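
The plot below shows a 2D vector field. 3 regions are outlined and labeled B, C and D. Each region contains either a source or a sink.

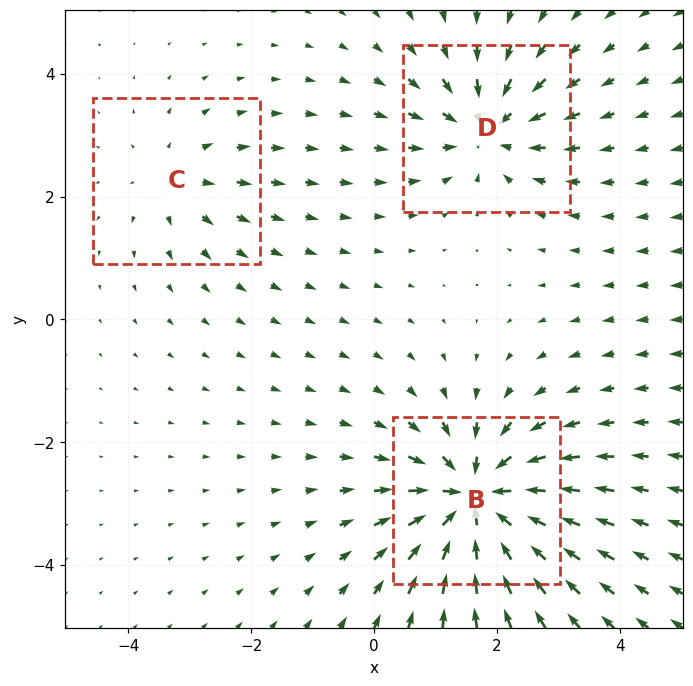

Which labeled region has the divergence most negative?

B

Divergence at each region's feature centre — B: about -5, C: about +2, D: about -4. Region B is most negative.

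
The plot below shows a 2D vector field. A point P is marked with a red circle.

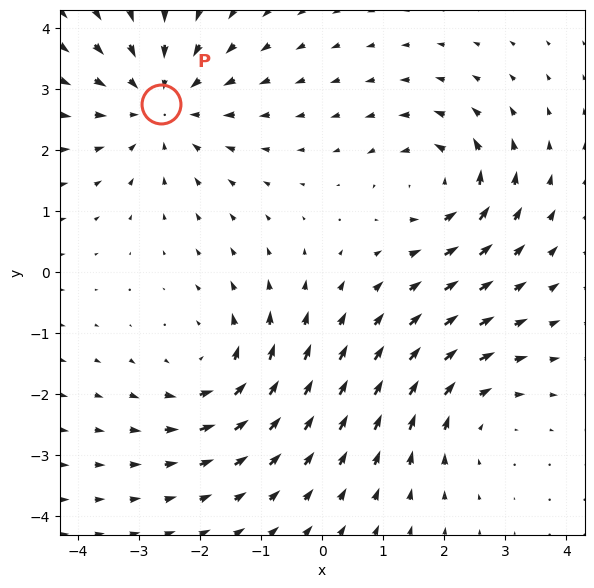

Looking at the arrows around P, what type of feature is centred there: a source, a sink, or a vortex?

At P (-2.6, 2.8) the arrows converge inward. Divergence about -3, curl ≈0 — negative divergence with near-zero curl is a sink.

sink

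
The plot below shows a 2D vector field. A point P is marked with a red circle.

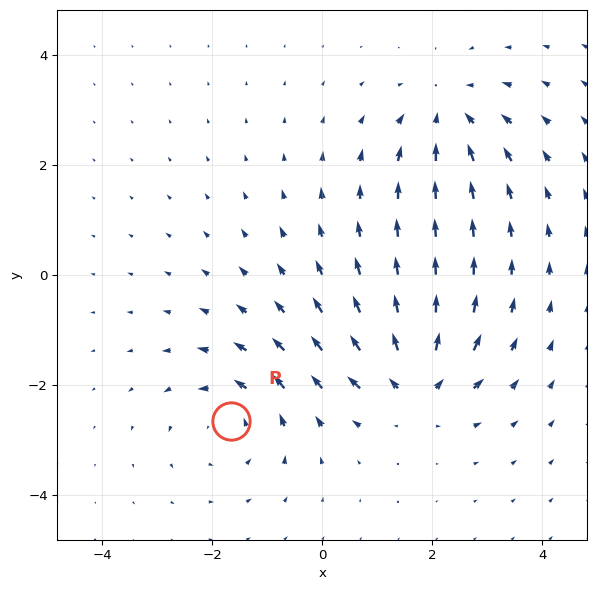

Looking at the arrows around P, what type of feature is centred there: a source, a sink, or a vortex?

vortex

At P (-1.7, -2.7) the arrows circulate counterclockwise. Divergence ≈0, curl about +5 — near-zero divergence with nonzero curl is a vortex.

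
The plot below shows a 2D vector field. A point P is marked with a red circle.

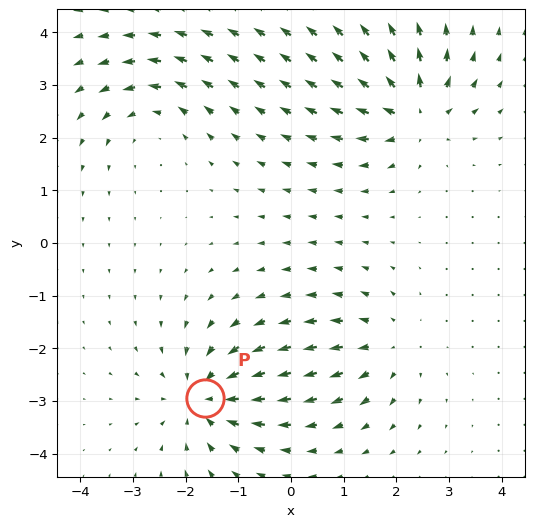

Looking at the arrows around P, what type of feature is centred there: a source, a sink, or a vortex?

sink

At P (-1.6, -2.9) the arrows converge inward. Divergence about -5, curl ≈0 — negative divergence with near-zero curl is a sink.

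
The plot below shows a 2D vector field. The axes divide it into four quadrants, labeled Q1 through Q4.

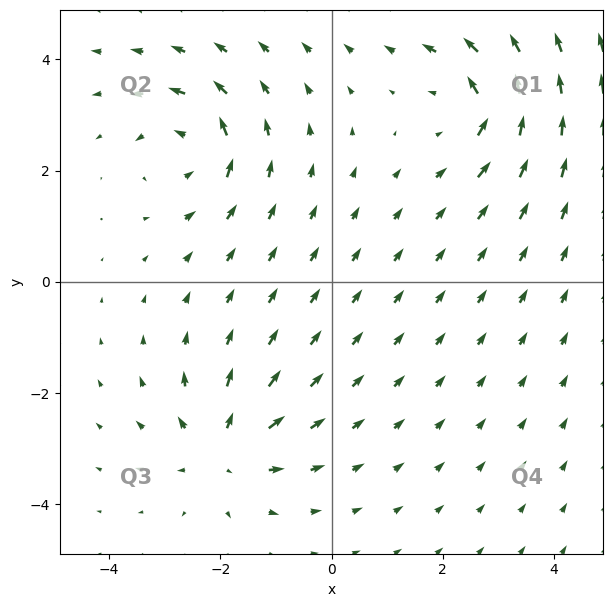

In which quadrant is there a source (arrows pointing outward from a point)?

Q3

The source sits at approximately (-2.0, -3.0), which lies in quadrant Q3. The divergence there is about +4, positive as expected for a source.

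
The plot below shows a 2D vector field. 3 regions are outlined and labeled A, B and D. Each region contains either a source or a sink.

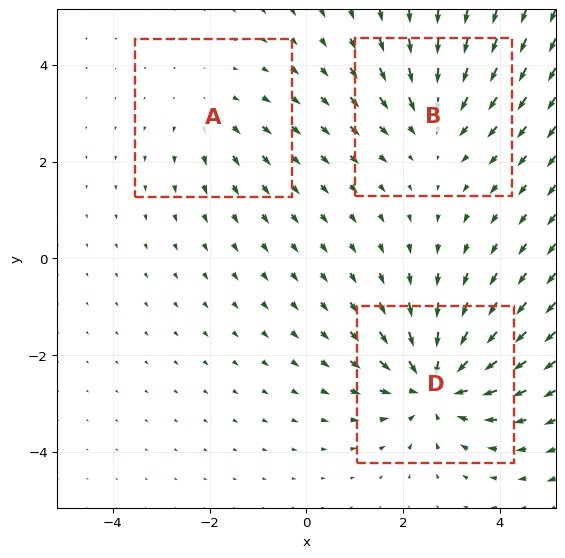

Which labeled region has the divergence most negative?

D

Divergence at each region's feature centre — A: about +2, B: about -3, D: about -5. Region D is most negative.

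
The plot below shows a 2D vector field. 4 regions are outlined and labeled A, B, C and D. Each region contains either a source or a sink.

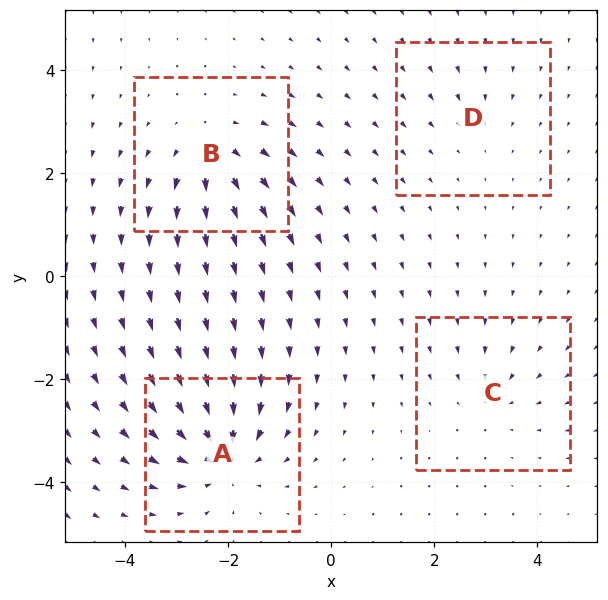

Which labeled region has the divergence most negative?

Divergence at each region's feature centre — A: about -8, B: about +5, C: about -3, D: about -2. Region A is most negative.

A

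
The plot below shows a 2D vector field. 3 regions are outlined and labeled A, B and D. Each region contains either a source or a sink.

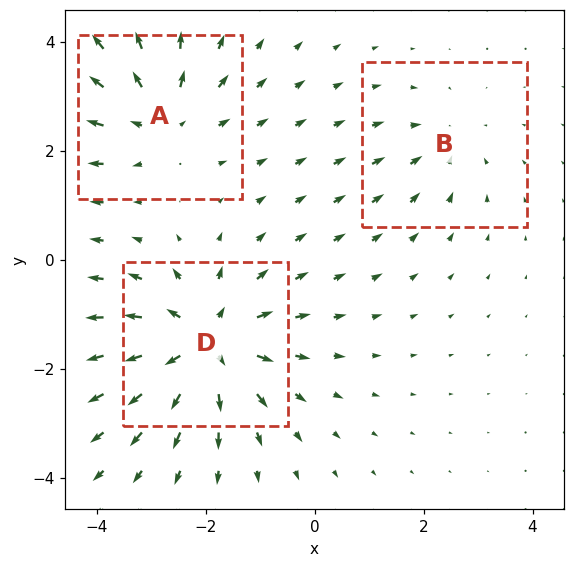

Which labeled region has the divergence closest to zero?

B

Divergence at each region's feature centre — A: about +3, B: about -2, D: about +5. Region B is closest to zero.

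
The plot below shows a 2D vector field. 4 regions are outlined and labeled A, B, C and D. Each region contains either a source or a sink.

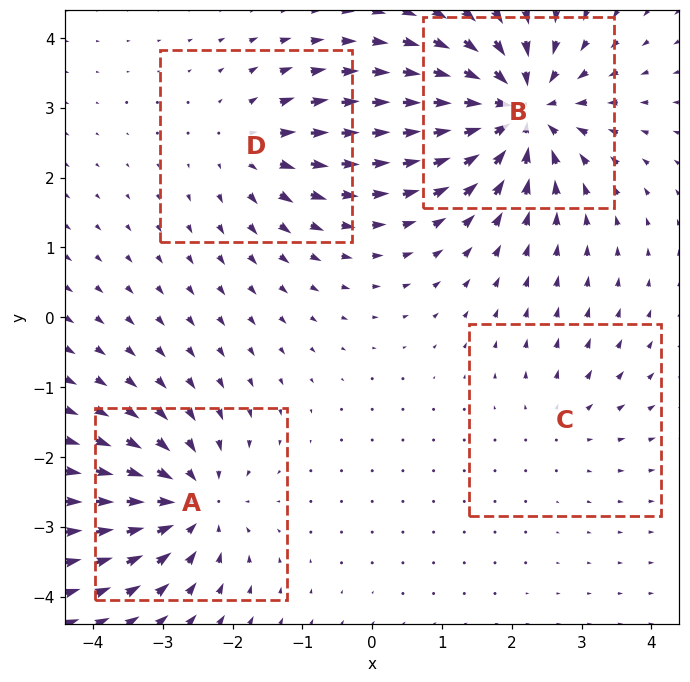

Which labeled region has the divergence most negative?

B

Divergence at each region's feature centre — A: about -5, B: about -8, C: about +2, D: about +4. Region B is most negative.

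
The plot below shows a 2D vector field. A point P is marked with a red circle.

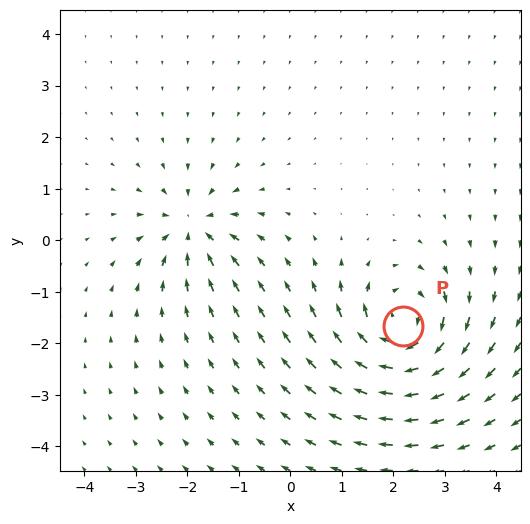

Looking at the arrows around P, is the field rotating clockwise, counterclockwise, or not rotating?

clockwise

Near P at (2.2, -1.7) the arrows circulate clockwise. The curl (z-component) there is about -6; negative curl means clockwise rotation.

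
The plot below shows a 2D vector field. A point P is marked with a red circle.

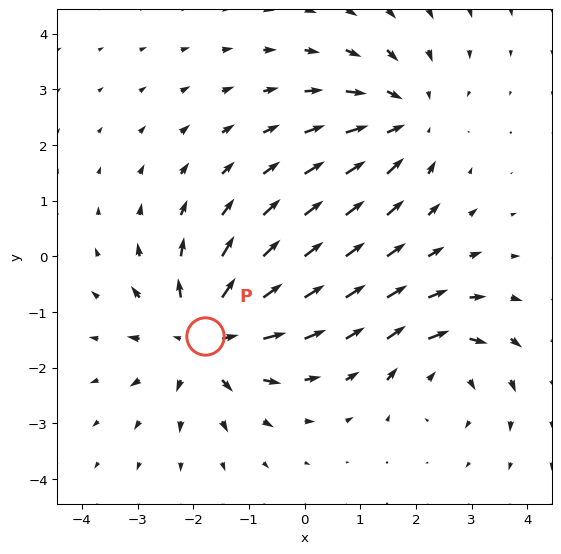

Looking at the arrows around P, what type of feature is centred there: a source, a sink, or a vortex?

source

At P (-1.8, -1.4) the arrows spread outward. Divergence about +5, curl ≈0 — positive divergence with near-zero curl is a source.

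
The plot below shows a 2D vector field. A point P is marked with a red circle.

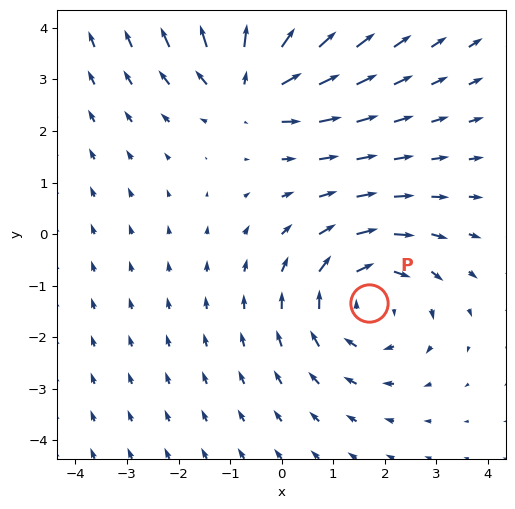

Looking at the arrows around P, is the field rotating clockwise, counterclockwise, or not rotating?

clockwise

Near P at (1.7, -1.3) the arrows circulate clockwise. The curl (z-component) there is about -3; negative curl means clockwise rotation.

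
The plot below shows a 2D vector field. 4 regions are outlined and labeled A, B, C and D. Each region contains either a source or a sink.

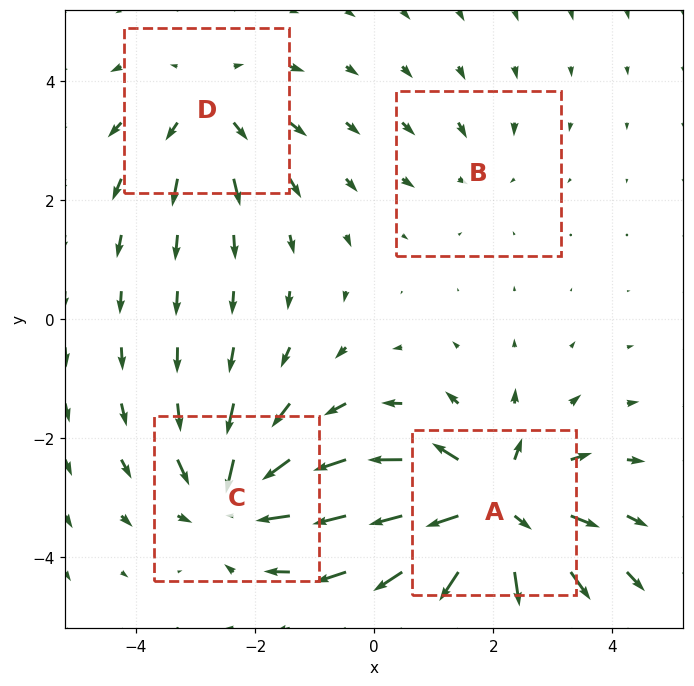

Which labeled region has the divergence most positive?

Divergence at each region's feature centre — A: about +8, B: about -2, C: about -5, D: about +4. Region A is most positive.

A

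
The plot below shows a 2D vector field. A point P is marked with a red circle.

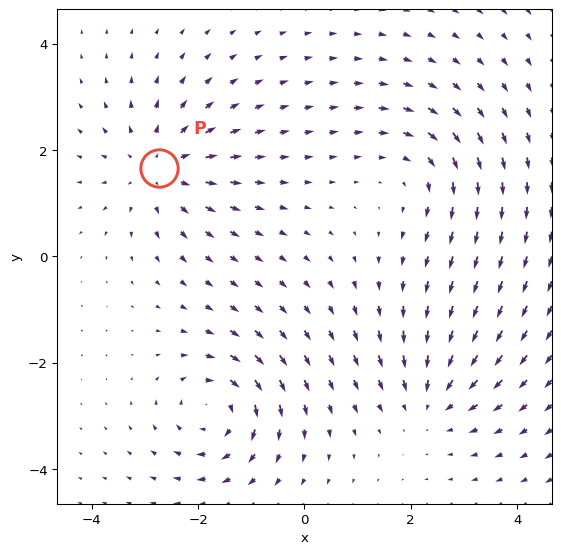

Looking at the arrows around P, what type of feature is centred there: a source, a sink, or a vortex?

At P (-2.7, 1.7) the arrows spread outward. Divergence about +5, curl ≈0 — positive divergence with near-zero curl is a source.

source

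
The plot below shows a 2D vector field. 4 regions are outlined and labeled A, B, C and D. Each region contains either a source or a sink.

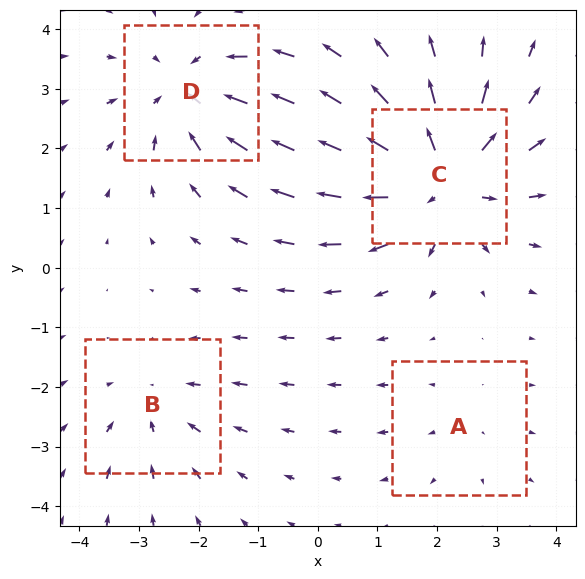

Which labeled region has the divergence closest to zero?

Divergence at each region's feature centre — A: about +2, B: about -3, C: about +6, D: about -5. Region A is closest to zero.

A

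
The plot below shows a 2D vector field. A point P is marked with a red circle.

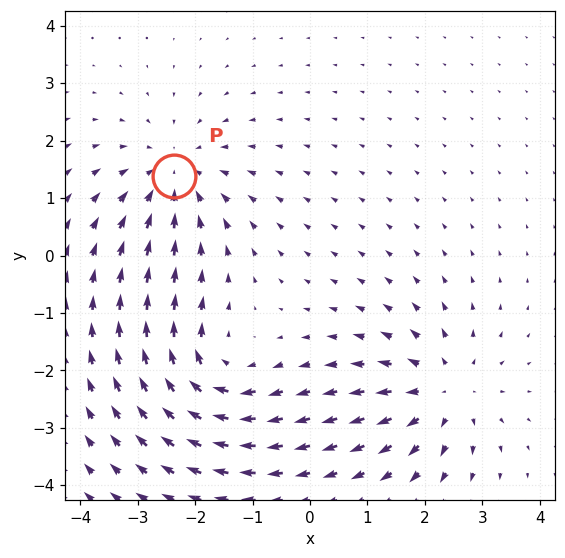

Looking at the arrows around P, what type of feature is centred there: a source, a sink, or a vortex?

sink

At P (-2.4, 1.4) the arrows converge inward. Divergence about -4, curl ≈0 — negative divergence with near-zero curl is a sink.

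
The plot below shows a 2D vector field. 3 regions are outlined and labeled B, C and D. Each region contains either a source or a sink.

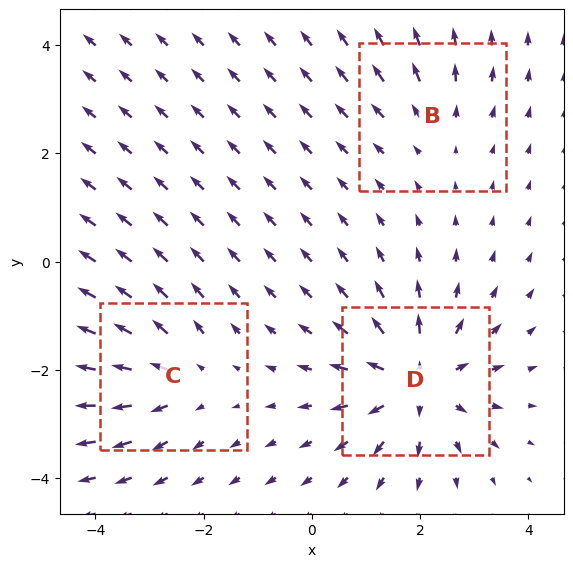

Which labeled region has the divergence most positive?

Divergence at each region's feature centre — B: about +2, C: about +3, D: about +5. Region D is most positive.

D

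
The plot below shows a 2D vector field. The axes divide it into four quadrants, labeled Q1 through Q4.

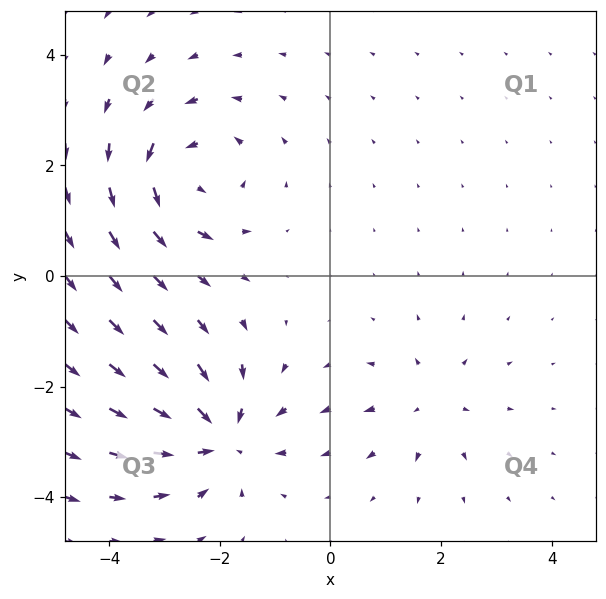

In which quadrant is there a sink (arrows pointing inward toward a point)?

The sink sits at approximately (-2.0, -2.9), which lies in quadrant Q3. The divergence there is about -6, negative as expected for a sink.

Q3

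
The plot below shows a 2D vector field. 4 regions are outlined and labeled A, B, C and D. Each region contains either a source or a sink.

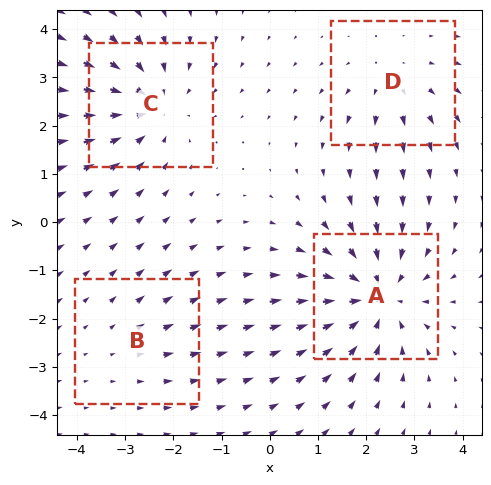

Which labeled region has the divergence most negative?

Divergence at each region's feature centre — A: about -6, B: about +2, C: about -5, D: about +3. Region A is most negative.

A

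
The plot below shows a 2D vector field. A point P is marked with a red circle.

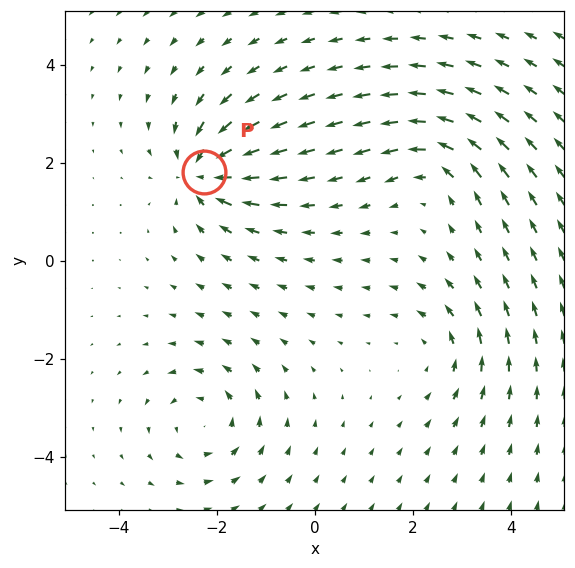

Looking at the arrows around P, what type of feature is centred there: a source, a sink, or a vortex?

At P (-2.3, 1.8) the arrows converge inward. Divergence about -7, curl ≈0 — negative divergence with near-zero curl is a sink.

sink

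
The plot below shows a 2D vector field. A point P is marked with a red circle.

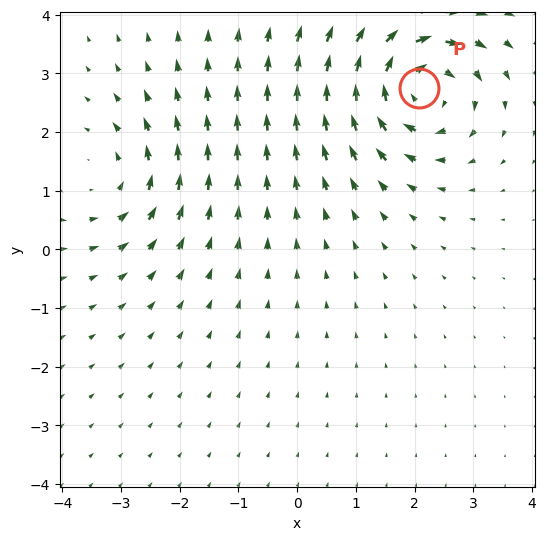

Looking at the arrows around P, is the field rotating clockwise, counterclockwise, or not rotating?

clockwise

Near P at (2.1, 2.8) the arrows circulate clockwise. The curl (z-component) there is about -5; negative curl means clockwise rotation.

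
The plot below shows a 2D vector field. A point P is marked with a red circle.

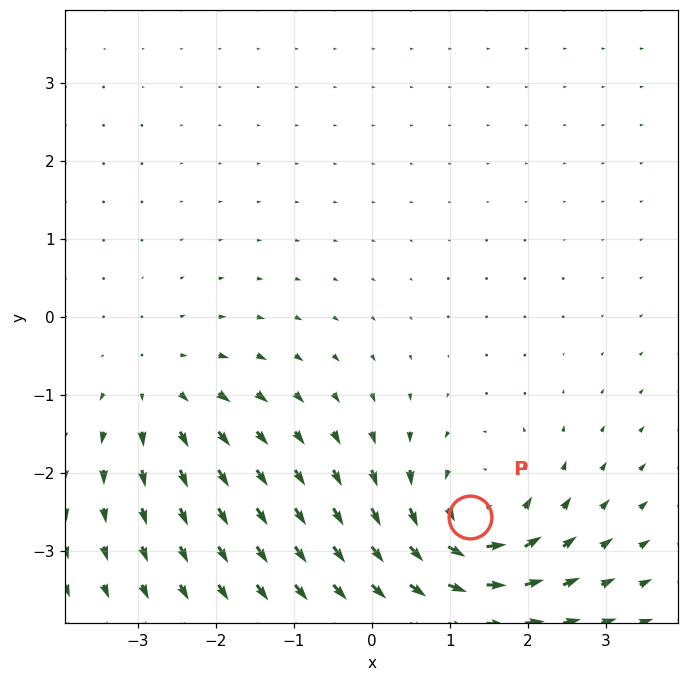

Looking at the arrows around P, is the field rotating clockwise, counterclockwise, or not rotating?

counterclockwise

Near P at (1.3, -2.6) the arrows circulate counterclockwise. The curl (z-component) there is about +5; positive curl means counterclockwise rotation.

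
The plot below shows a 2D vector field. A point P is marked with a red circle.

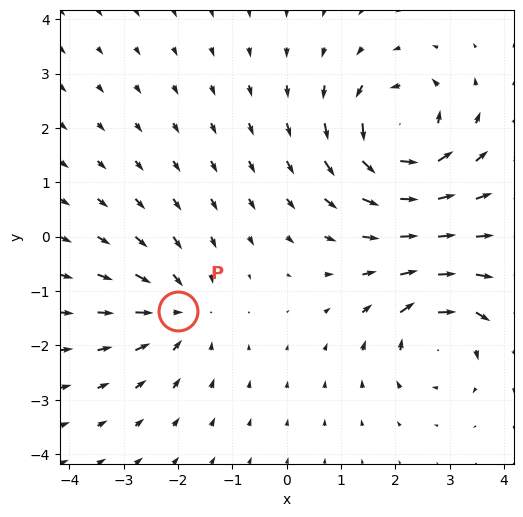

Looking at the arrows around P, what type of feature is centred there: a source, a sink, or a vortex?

sink

At P (-2.0, -1.4) the arrows converge inward. Divergence about -4, curl ≈0 — negative divergence with near-zero curl is a sink.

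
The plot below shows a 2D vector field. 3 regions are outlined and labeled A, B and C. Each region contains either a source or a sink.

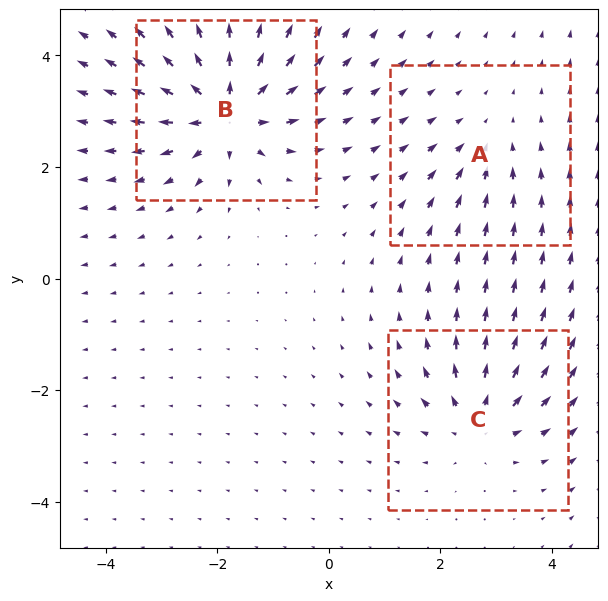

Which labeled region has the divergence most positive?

Divergence at each region's feature centre — A: about -2, B: about +6, C: about +4. Region B is most positive.

B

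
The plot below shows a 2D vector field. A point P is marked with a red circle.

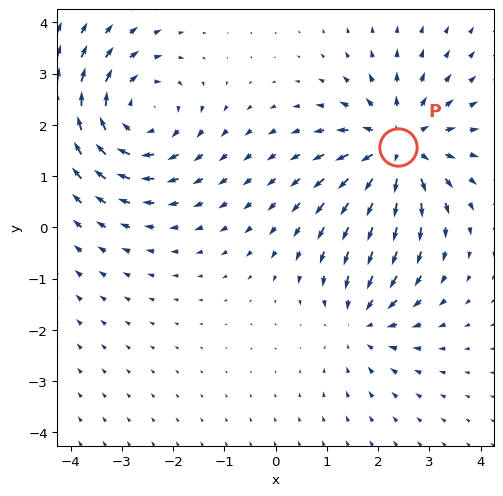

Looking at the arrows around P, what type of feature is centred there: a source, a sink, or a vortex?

At P (2.4, 1.6) the arrows spread outward. Divergence about +5, curl ≈0 — positive divergence with near-zero curl is a source.

source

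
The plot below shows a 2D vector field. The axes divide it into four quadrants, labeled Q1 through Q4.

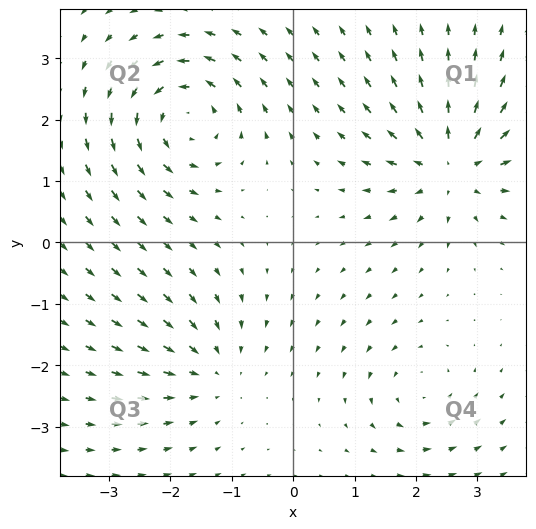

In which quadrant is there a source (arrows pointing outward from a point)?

Q1

The source sits at approximately (2.6, 1.3), which lies in quadrant Q1. The divergence there is about +6, positive as expected for a source.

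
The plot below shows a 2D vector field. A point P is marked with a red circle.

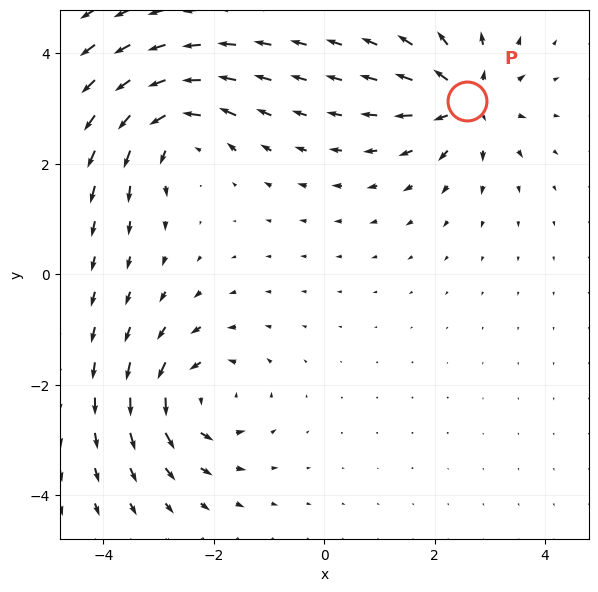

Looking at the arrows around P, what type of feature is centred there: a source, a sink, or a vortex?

source

At P (2.6, 3.1) the arrows spread outward. Divergence about +7, curl ≈0 — positive divergence with near-zero curl is a source.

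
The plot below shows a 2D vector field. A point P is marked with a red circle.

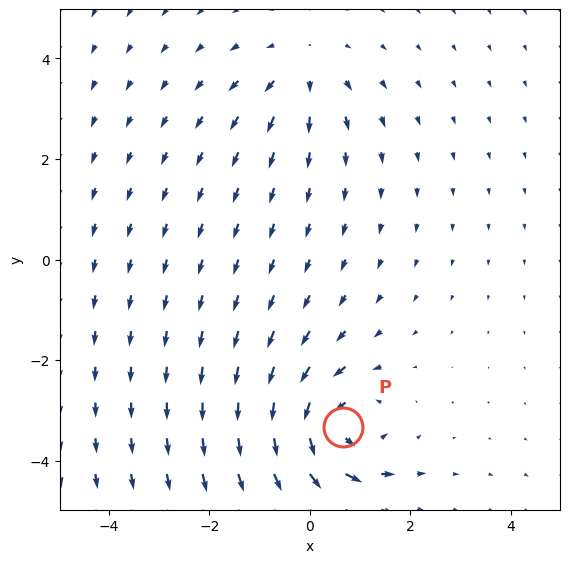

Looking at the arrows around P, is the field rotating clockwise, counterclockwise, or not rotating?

counterclockwise

Near P at (0.7, -3.3) the arrows circulate counterclockwise. The curl (z-component) there is about +6; positive curl means counterclockwise rotation.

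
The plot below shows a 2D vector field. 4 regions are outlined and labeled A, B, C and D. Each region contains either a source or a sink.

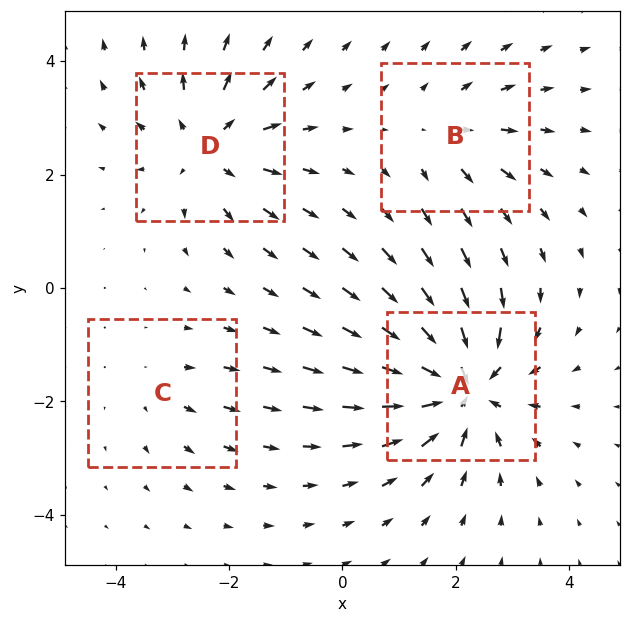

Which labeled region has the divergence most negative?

A

Divergence at each region's feature centre — A: about -7, B: about +3, C: about +2, D: about +5. Region A is most negative.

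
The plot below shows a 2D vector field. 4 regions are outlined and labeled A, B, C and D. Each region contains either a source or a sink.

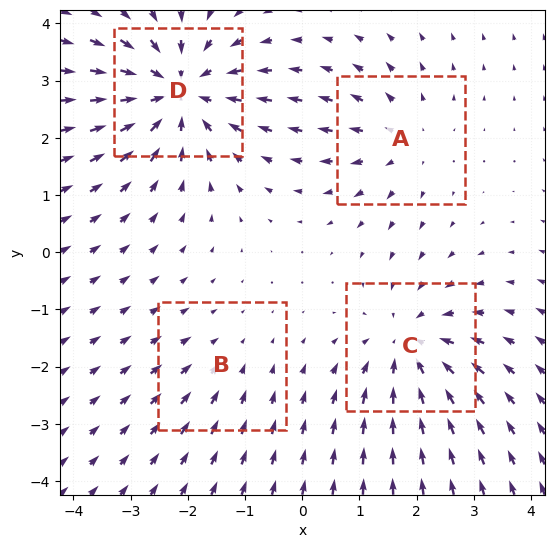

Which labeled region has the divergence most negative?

Divergence at each region's feature centre — A: about +3, B: about -2, C: about -5, D: about -6. Region D is most negative.

D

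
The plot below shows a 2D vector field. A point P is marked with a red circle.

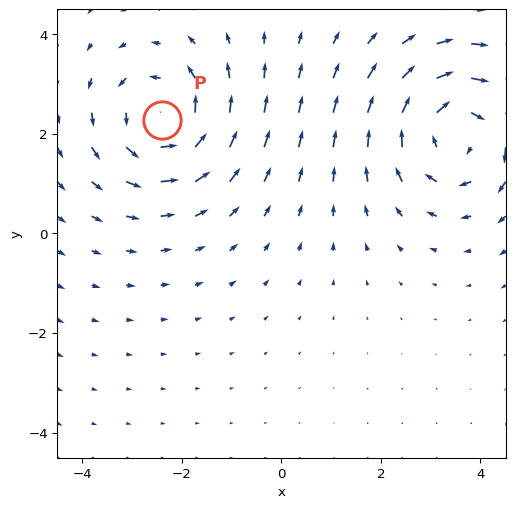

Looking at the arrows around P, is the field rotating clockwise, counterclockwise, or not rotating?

Near P at (-2.4, 2.3) the arrows circulate counterclockwise. The curl (z-component) there is about +3; positive curl means counterclockwise rotation.

counterclockwise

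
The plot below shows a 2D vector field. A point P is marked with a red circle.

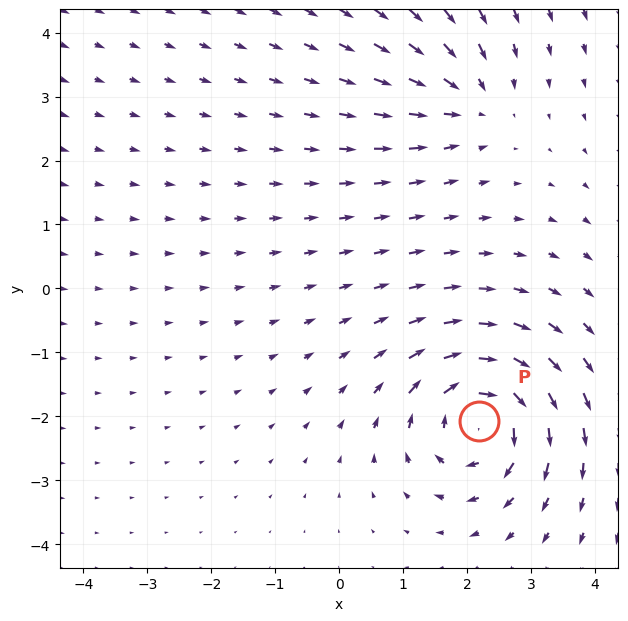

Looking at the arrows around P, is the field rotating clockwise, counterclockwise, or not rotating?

Near P at (2.2, -2.1) the arrows circulate clockwise. The curl (z-component) there is about -7; negative curl means clockwise rotation.

clockwise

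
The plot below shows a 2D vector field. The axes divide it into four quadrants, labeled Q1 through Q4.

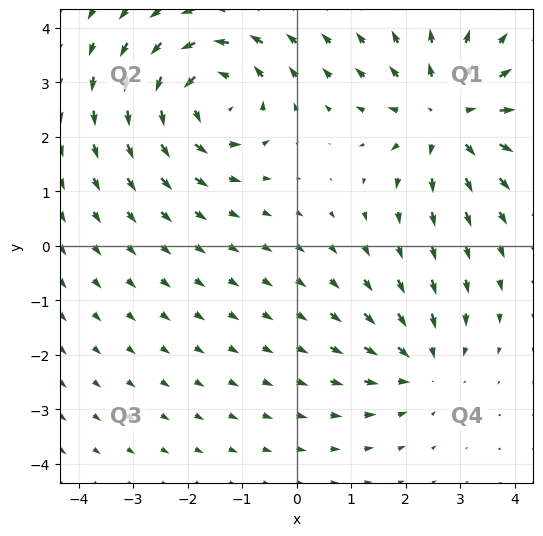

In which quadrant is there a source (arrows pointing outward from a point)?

The source sits at approximately (2.8, 2.4), which lies in quadrant Q1. The divergence there is about +4, positive as expected for a source.

Q1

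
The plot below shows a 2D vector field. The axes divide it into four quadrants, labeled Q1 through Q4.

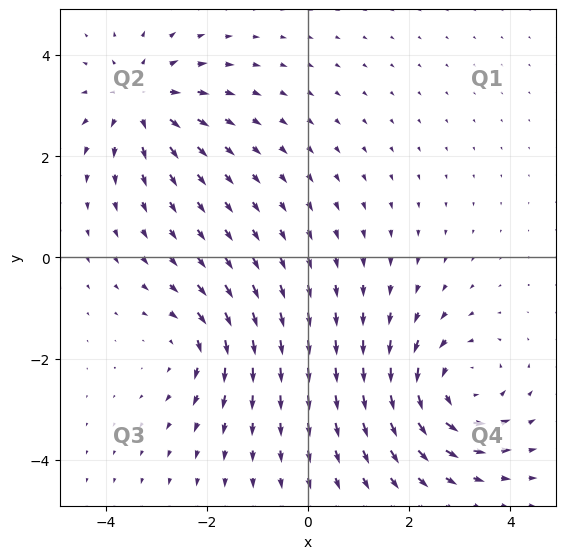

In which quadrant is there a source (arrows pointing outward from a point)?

Q2

The source sits at approximately (-3.3, 3.1), which lies in quadrant Q2. The divergence there is about +4, positive as expected for a source.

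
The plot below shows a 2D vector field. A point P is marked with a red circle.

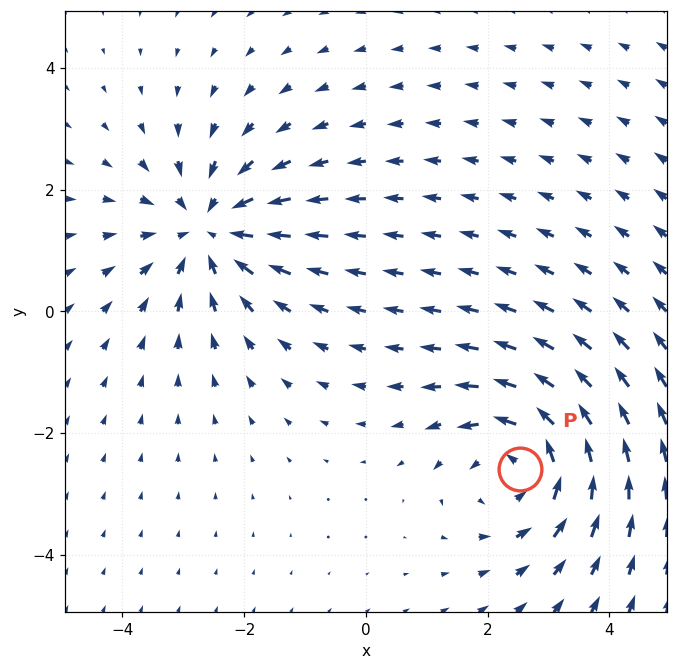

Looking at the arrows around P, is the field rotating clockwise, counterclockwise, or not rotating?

Near P at (2.5, -2.6) the arrows circulate counterclockwise. The curl (z-component) there is about +4; positive curl means counterclockwise rotation.

counterclockwise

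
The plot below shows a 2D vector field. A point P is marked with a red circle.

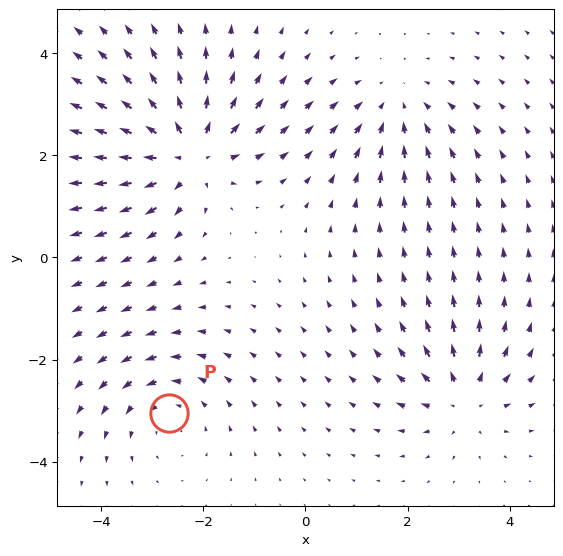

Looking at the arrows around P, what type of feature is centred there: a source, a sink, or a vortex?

At P (-2.7, -3.0) the arrows circulate counterclockwise. Divergence ≈0, curl about +3 — near-zero divergence with nonzero curl is a vortex.

vortex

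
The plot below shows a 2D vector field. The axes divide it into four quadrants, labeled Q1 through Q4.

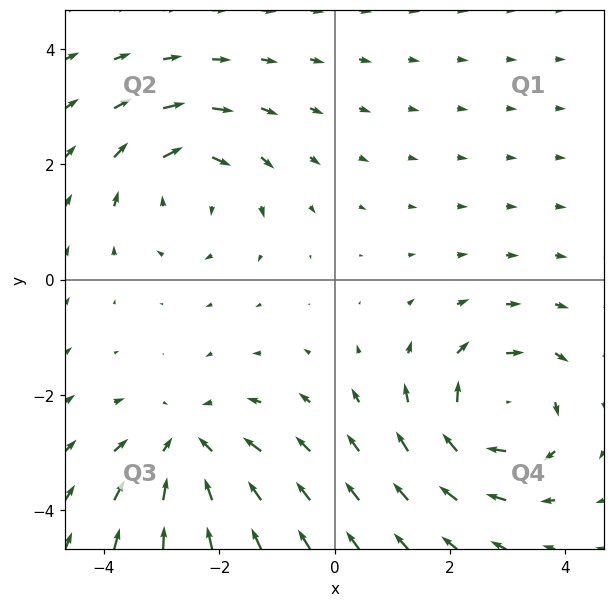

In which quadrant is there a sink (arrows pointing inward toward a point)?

Q3

The sink sits at approximately (-2.6, -2.9), which lies in quadrant Q3. The divergence there is about -3, negative as expected for a sink.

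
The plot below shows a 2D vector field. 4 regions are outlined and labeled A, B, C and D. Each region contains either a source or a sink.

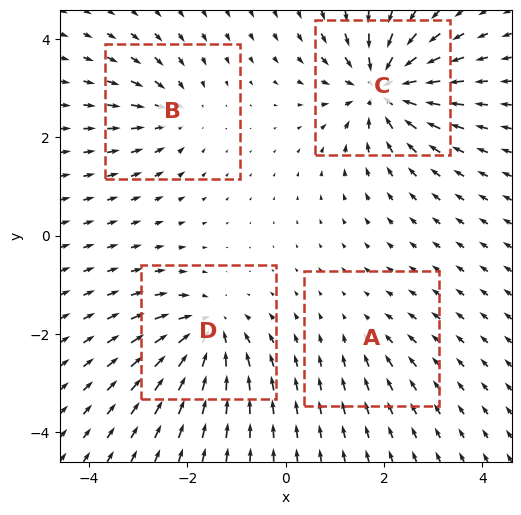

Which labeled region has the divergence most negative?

Divergence at each region's feature centre — A: about -2, B: about -4, C: about -8, D: about -6. Region C is most negative.

C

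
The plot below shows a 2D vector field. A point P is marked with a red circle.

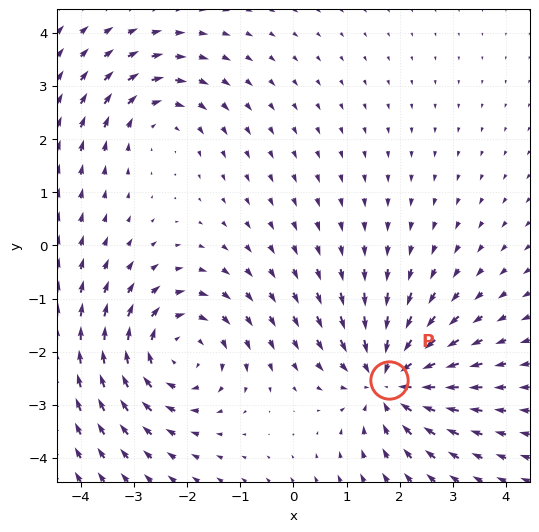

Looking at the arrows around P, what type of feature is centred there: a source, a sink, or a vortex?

sink

At P (1.8, -2.5) the arrows converge inward. Divergence about -5, curl ≈0 — negative divergence with near-zero curl is a sink.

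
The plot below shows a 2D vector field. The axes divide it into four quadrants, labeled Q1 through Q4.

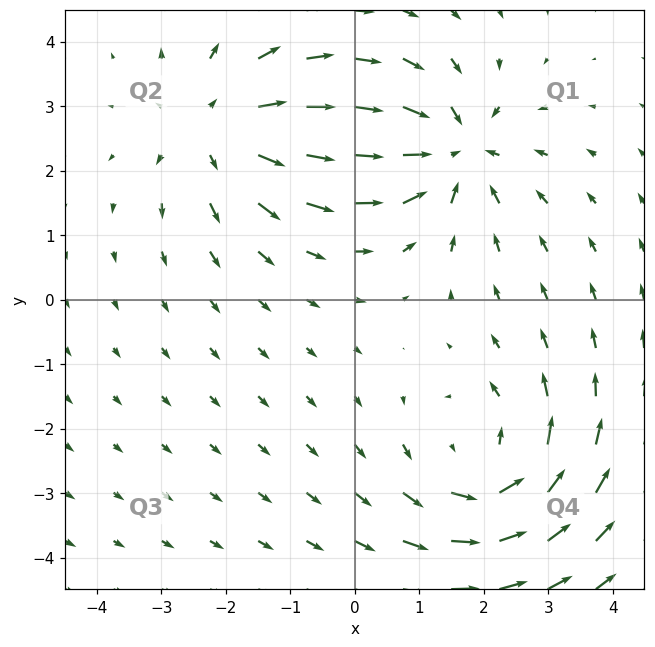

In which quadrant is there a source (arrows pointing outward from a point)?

Q2

The source sits at approximately (-2.1, 2.7), which lies in quadrant Q2. The divergence there is about +3, positive as expected for a source.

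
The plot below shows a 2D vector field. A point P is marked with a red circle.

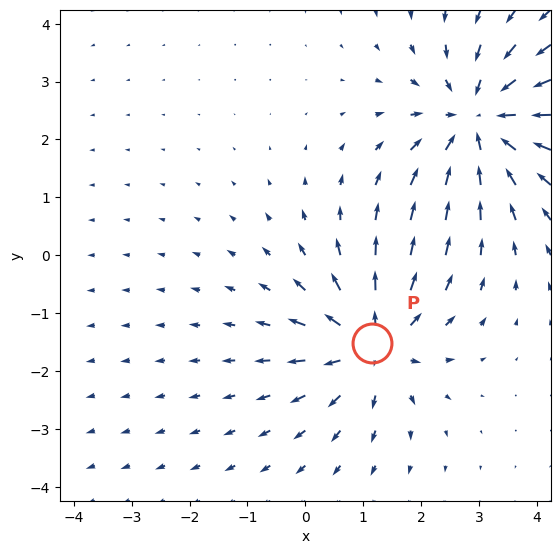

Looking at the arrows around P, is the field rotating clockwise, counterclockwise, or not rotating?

not rotating

Near P at (1.2, -1.5) the arrows show no circulation. The curl there is ≈0.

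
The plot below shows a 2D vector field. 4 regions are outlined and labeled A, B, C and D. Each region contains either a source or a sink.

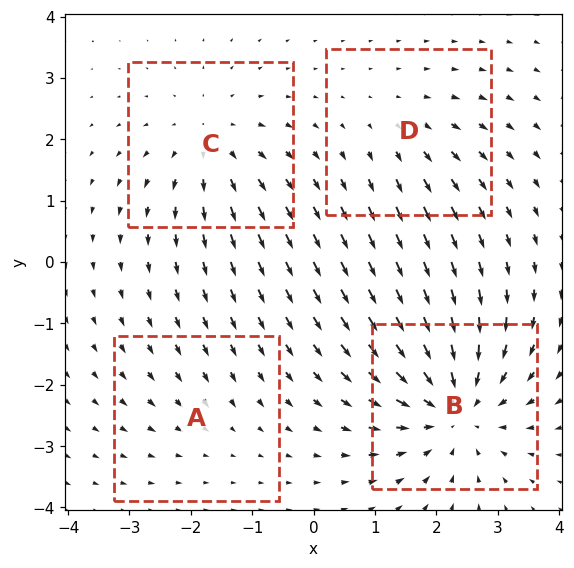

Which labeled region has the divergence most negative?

B

Divergence at each region's feature centre — A: about -2, B: about -6, C: about +4, D: about +3. Region B is most negative.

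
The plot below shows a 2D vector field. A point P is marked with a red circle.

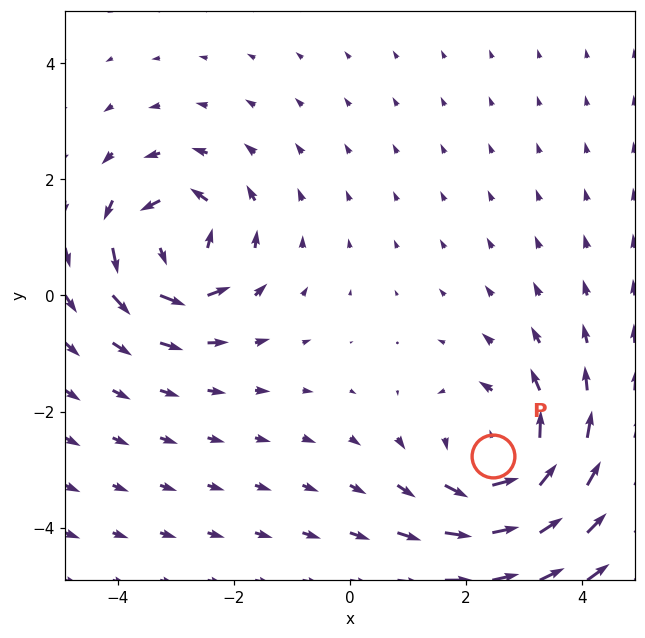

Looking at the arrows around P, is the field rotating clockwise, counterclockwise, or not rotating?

Near P at (2.5, -2.8) the arrows circulate counterclockwise. The curl (z-component) there is about +3; positive curl means counterclockwise rotation.

counterclockwise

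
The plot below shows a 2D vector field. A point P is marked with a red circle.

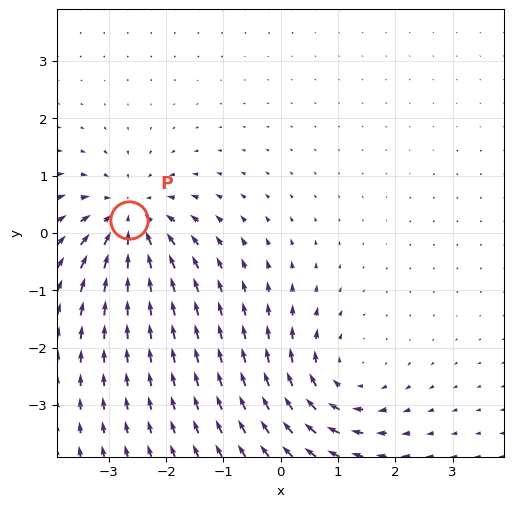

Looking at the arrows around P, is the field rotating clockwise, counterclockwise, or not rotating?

not rotating

Near P at (-2.6, 0.2) the arrows show no circulation. The curl there is ≈0.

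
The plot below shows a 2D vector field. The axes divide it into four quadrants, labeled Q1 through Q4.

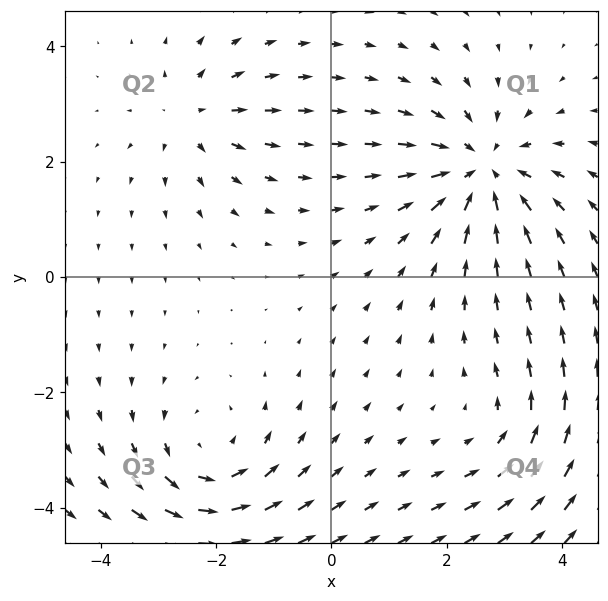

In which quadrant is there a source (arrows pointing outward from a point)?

The source sits at approximately (-2.4, 2.8), which lies in quadrant Q2. The divergence there is about +3, positive as expected for a source.

Q2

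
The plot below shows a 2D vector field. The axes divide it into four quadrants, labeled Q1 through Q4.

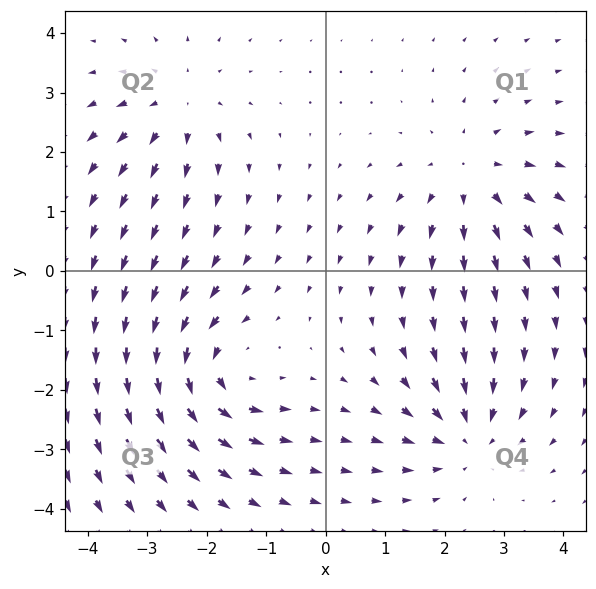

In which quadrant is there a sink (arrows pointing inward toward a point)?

Q4

The sink sits at approximately (2.4, -2.8), which lies in quadrant Q4. The divergence there is about -4, negative as expected for a sink.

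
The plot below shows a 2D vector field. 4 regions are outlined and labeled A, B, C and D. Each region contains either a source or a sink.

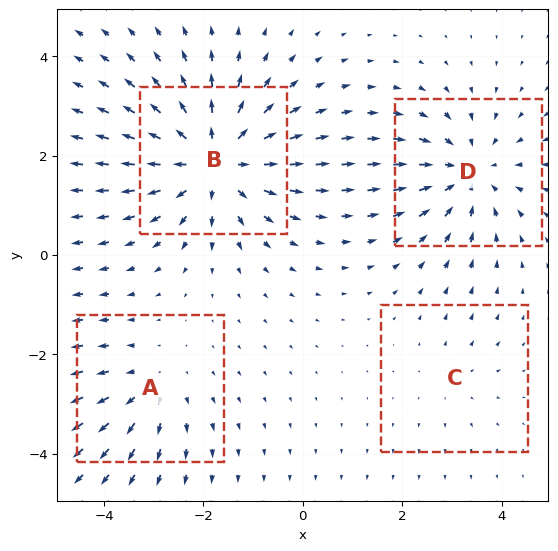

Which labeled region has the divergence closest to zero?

C

Divergence at each region's feature centre — A: about +3, B: about +6, C: about +2, D: about -4. Region C is closest to zero.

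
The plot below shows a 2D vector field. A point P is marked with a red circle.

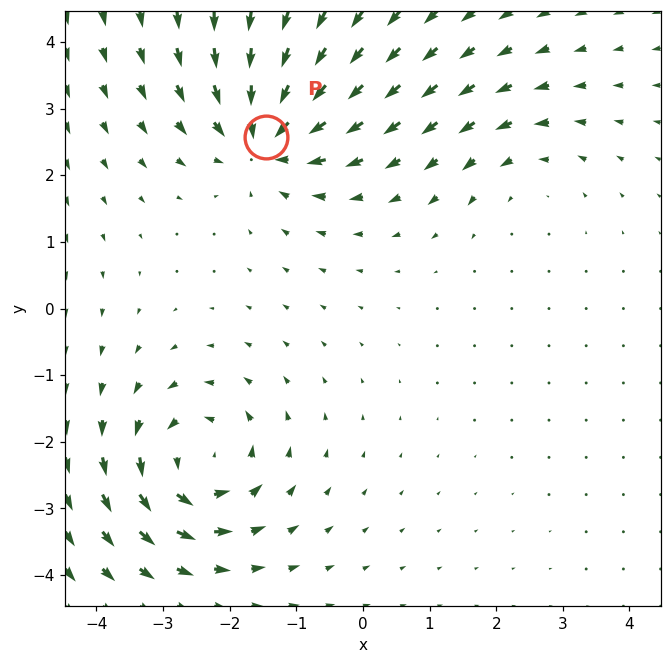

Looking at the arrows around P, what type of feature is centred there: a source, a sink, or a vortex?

sink

At P (-1.5, 2.6) the arrows converge inward. Divergence about -6, curl ≈0 — negative divergence with near-zero curl is a sink.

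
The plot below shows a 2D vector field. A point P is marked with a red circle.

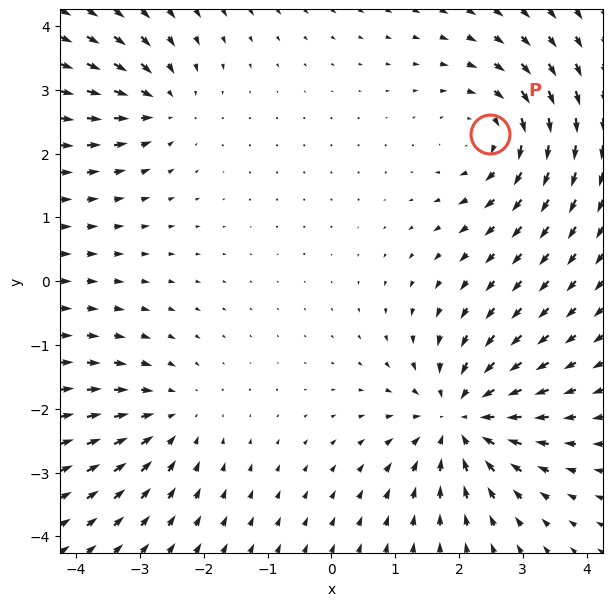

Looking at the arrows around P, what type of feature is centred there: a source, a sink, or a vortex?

vortex

At P (2.5, 2.3) the arrows circulate clockwise. Divergence ≈0, curl about -4 — near-zero divergence with nonzero curl is a vortex.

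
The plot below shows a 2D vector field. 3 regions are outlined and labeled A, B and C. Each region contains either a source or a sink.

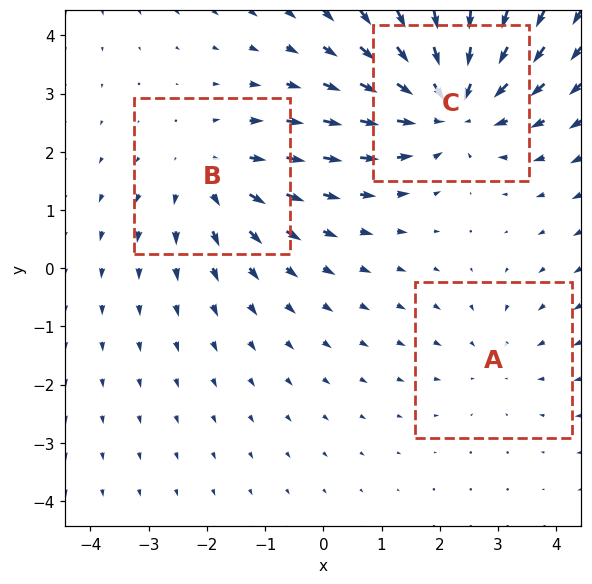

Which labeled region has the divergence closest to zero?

Divergence at each region's feature centre — A: about -2, B: about +3, C: about -5. Region A is closest to zero.

A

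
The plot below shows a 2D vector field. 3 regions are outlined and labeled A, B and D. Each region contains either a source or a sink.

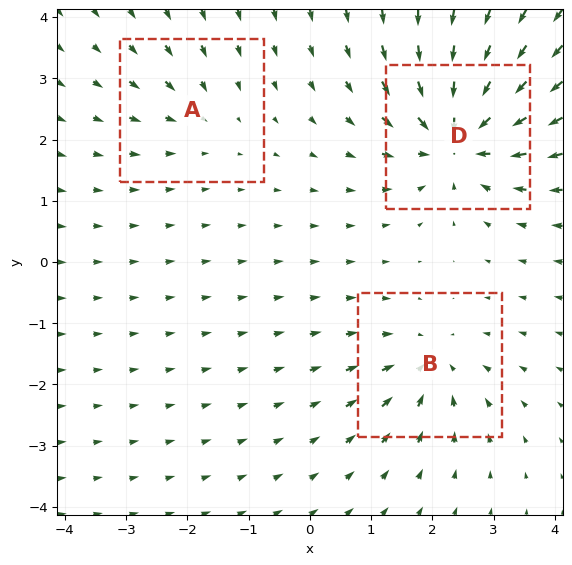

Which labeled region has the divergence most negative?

D

Divergence at each region's feature centre — A: about -2, B: about -4, D: about -6. Region D is most negative.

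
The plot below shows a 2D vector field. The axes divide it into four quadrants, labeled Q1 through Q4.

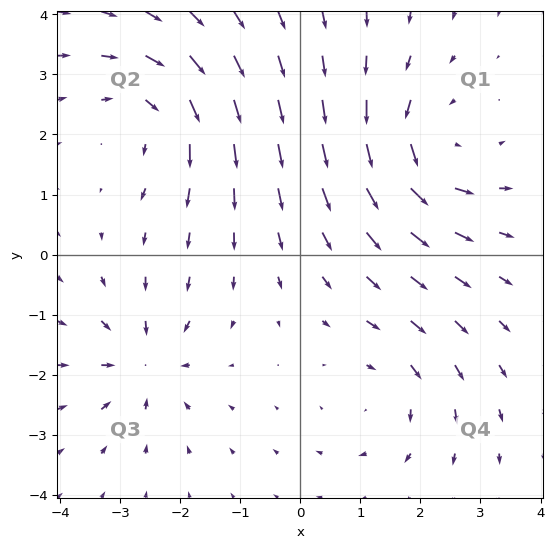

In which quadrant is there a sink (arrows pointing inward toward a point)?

Q3

The sink sits at approximately (-2.6, -1.8), which lies in quadrant Q3. The divergence there is about -5, negative as expected for a sink.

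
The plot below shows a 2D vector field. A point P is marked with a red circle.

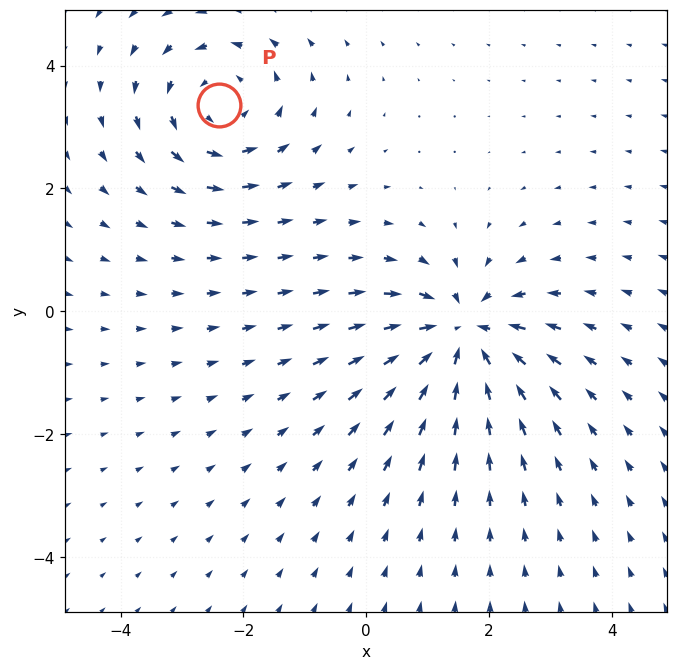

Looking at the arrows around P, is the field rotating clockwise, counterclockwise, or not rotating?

Near P at (-2.4, 3.4) the arrows circulate counterclockwise. The curl (z-component) there is about +4; positive curl means counterclockwise rotation.

counterclockwise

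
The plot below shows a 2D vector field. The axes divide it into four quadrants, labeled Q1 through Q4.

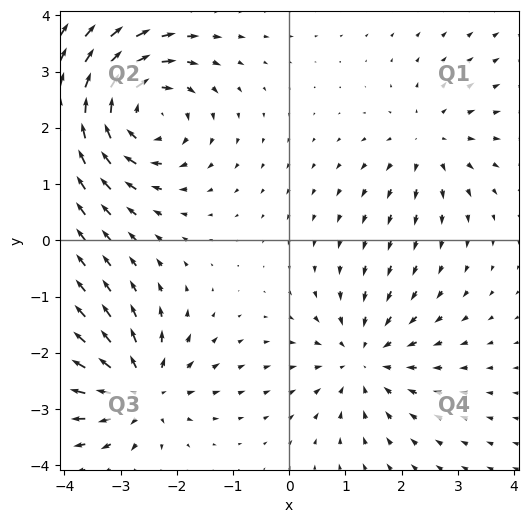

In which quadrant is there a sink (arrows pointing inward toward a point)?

The sink sits at approximately (1.3, -2.1), which lies in quadrant Q4. The divergence there is about -4, negative as expected for a sink.

Q4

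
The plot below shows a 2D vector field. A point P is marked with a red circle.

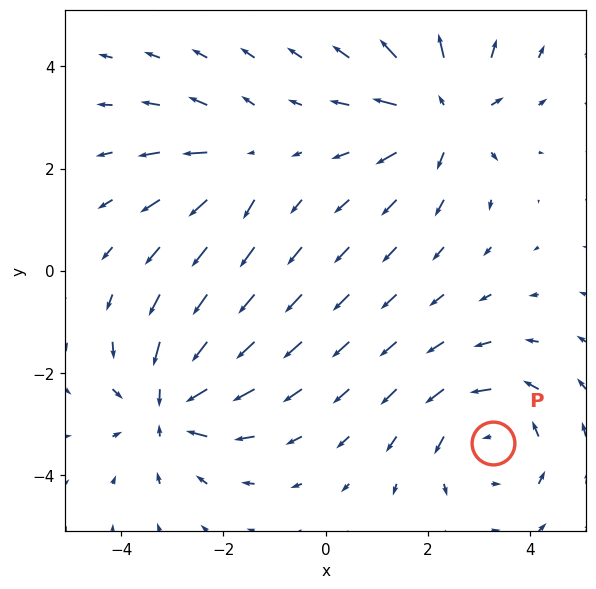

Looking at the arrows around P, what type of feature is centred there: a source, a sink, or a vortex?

At P (3.3, -3.4) the arrows circulate counterclockwise. Divergence ≈0, curl about +4 — near-zero divergence with nonzero curl is a vortex.

vortex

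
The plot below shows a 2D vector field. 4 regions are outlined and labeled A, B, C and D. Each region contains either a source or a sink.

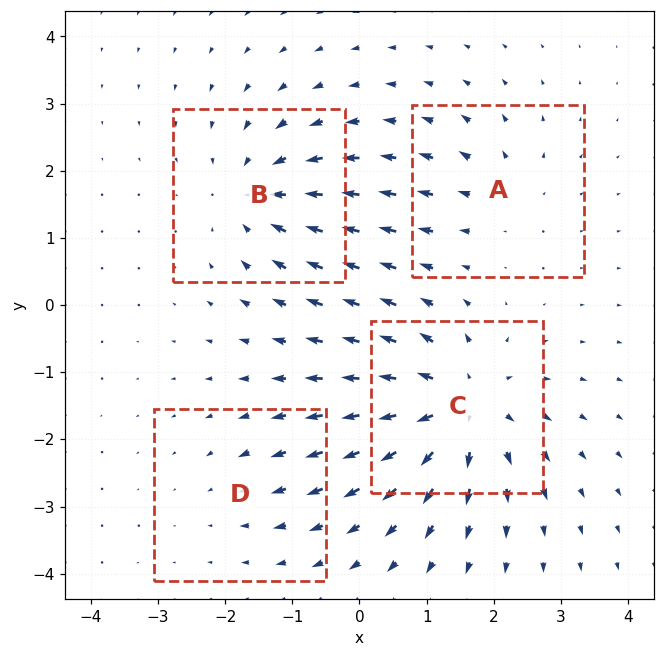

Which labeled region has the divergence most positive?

C

Divergence at each region's feature centre — A: about +3, B: about -5, C: about +7, D: about -2. Region C is most positive.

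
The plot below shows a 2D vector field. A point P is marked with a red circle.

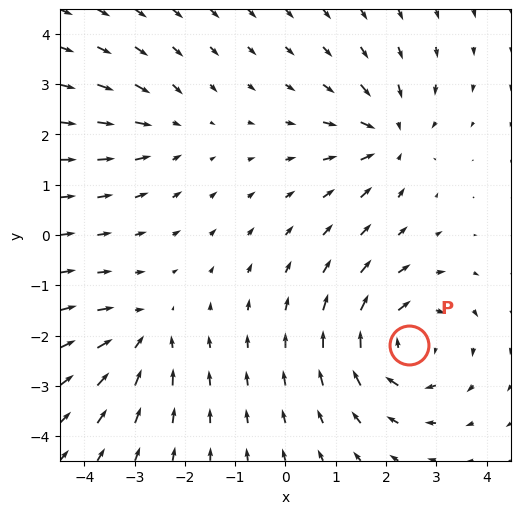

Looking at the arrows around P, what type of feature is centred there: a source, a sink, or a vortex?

vortex

At P (2.4, -2.2) the arrows circulate clockwise. Divergence ≈0, curl about -5 — near-zero divergence with nonzero curl is a vortex.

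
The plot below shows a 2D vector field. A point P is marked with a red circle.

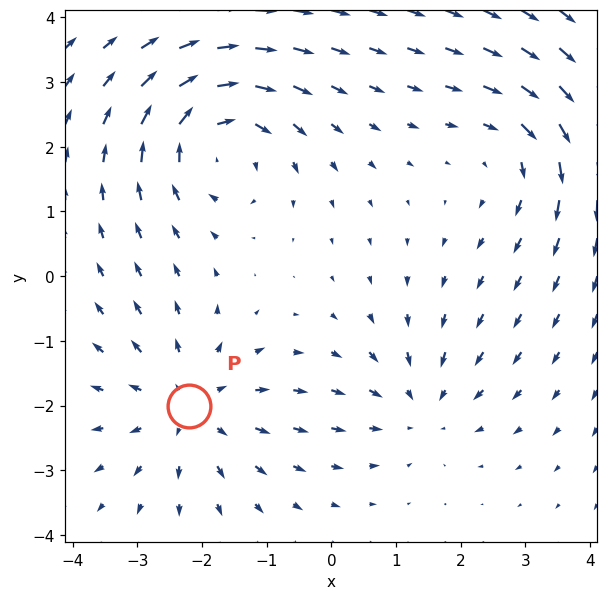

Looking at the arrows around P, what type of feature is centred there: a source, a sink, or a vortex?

At P (-2.2, -2.0) the arrows spread outward. Divergence about +3, curl ≈0 — positive divergence with near-zero curl is a source.

source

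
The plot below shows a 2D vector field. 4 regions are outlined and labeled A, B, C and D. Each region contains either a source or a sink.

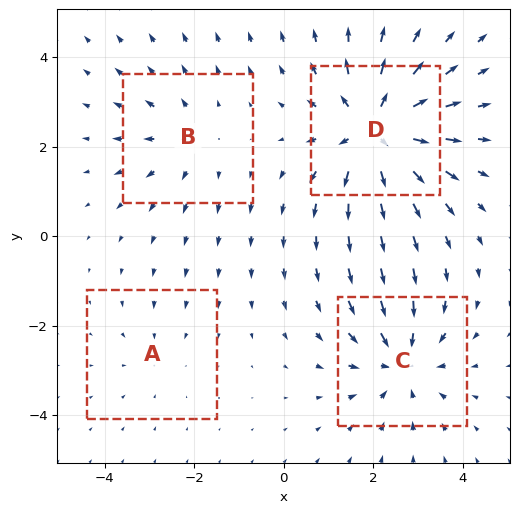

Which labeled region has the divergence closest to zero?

A

Divergence at each region's feature centre — A: about -2, B: about +3, C: about -5, D: about +7. Region A is closest to zero.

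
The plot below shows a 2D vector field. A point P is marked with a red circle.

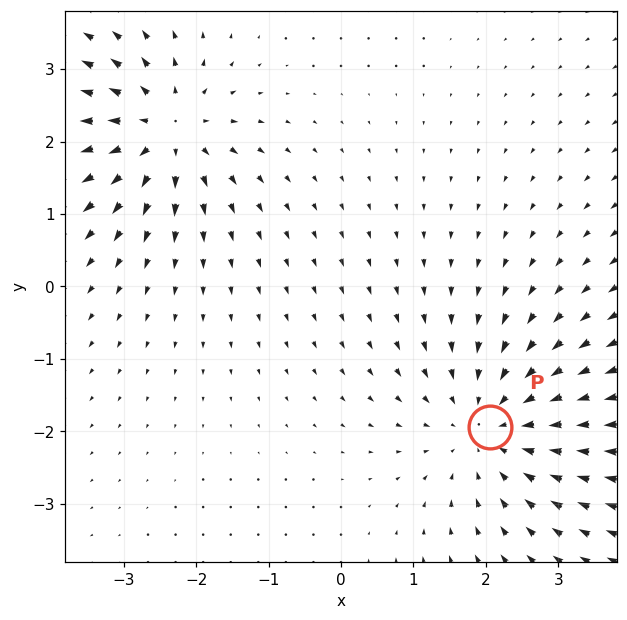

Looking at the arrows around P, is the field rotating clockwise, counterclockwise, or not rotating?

not rotating

Near P at (2.1, -1.9) the arrows show no circulation. The curl there is ≈0.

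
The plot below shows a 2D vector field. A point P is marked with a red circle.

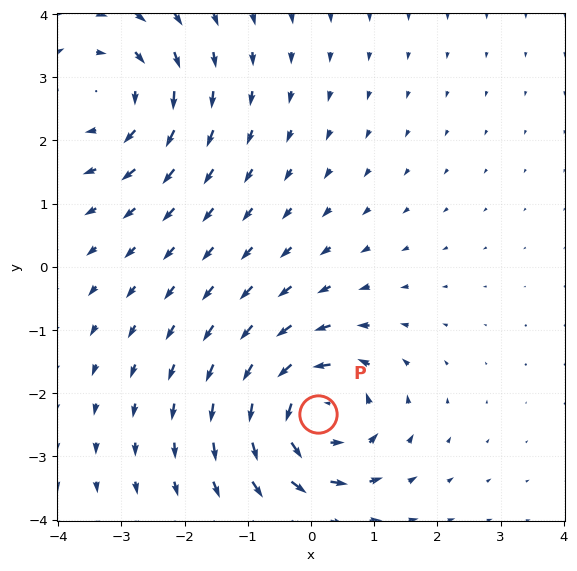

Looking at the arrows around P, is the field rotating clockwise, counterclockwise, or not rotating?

counterclockwise

Near P at (0.1, -2.3) the arrows circulate counterclockwise. The curl (z-component) there is about +5; positive curl means counterclockwise rotation.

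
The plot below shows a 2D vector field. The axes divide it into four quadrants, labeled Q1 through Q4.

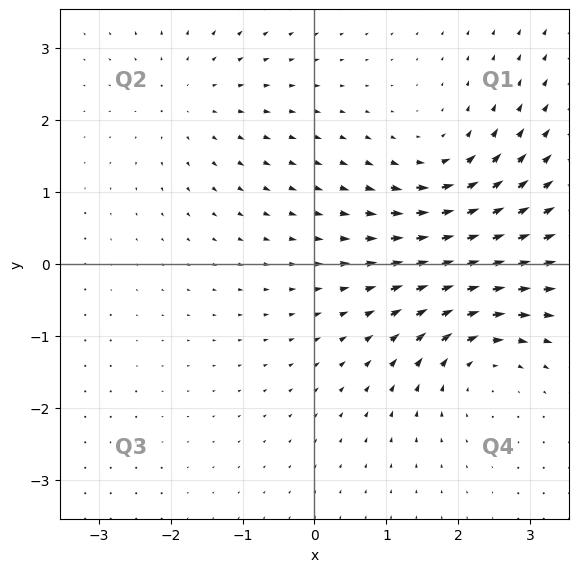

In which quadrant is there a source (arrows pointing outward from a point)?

The source sits at approximately (-1.7, 2.3), which lies in quadrant Q2. The divergence there is about +2, positive as expected for a source.

Q2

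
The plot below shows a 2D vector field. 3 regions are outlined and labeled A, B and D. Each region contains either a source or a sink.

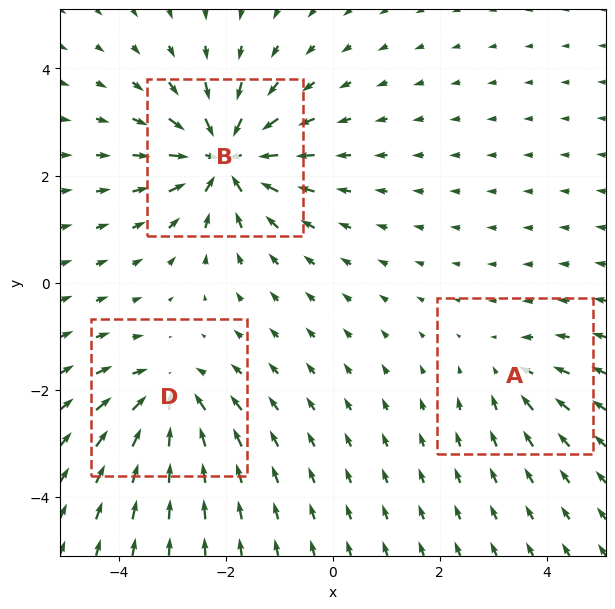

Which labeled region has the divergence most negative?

B

Divergence at each region's feature centre — A: about -2, B: about -6, D: about -4. Region B is most negative.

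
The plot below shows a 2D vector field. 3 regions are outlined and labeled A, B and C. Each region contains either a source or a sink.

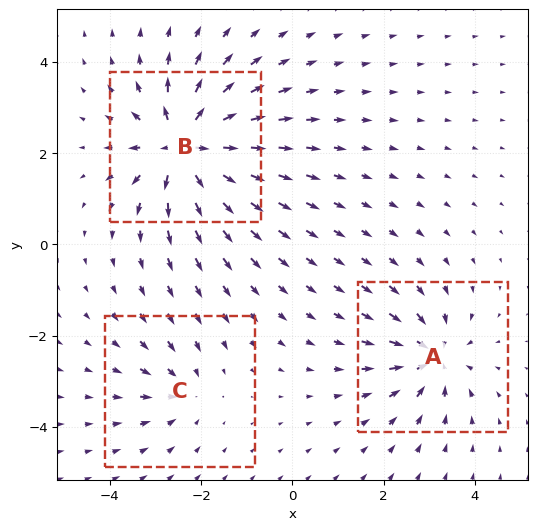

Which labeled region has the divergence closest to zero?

Divergence at each region's feature centre — A: about -4, B: about +6, C: about -2. Region C is closest to zero.

C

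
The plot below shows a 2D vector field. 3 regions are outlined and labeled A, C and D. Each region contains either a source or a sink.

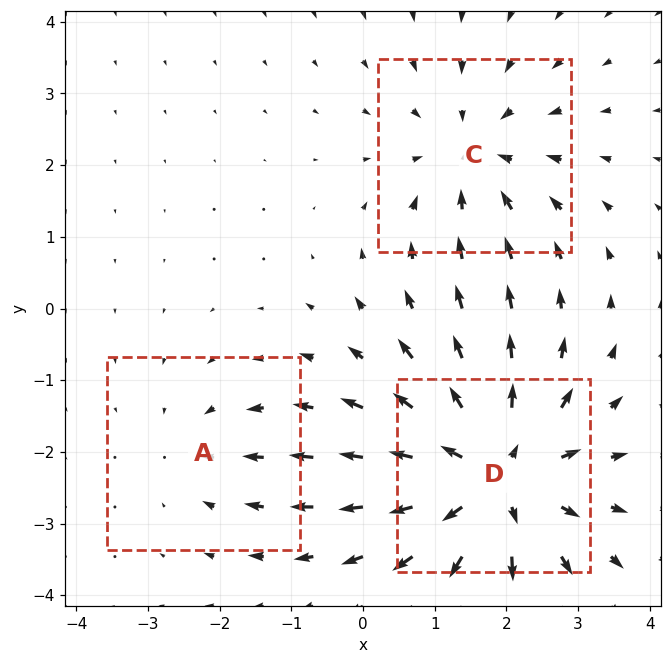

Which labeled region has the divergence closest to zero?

Divergence at each region's feature centre — A: about -2, C: about -3, D: about +5. Region A is closest to zero.

A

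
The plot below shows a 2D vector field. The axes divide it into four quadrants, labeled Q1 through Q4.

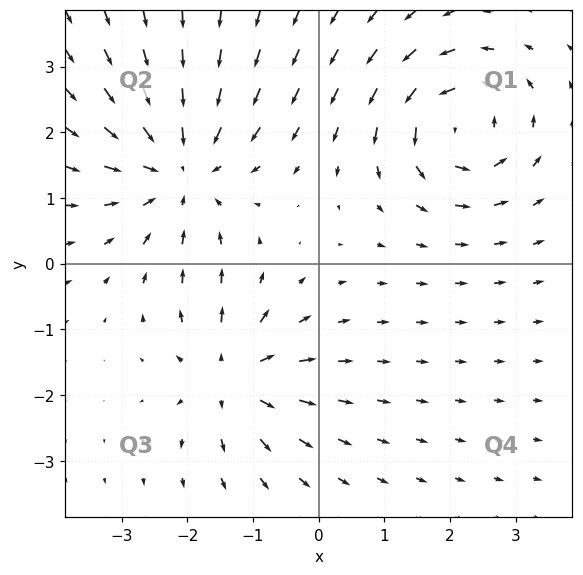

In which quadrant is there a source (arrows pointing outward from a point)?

The source sits at approximately (-1.3, -1.7), which lies in quadrant Q3. The divergence there is about +4, positive as expected for a source.

Q3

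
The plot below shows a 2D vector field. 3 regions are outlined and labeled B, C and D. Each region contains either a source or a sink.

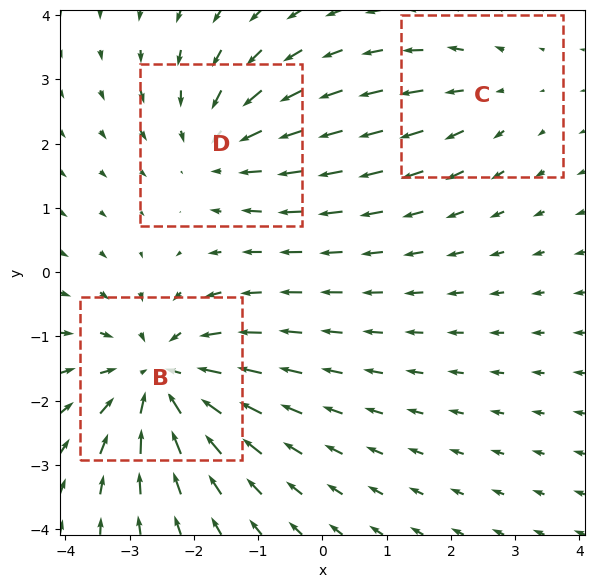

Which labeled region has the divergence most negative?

Divergence at each region's feature centre — B: about -4, C: about +2, D: about -3. Region B is most negative.

B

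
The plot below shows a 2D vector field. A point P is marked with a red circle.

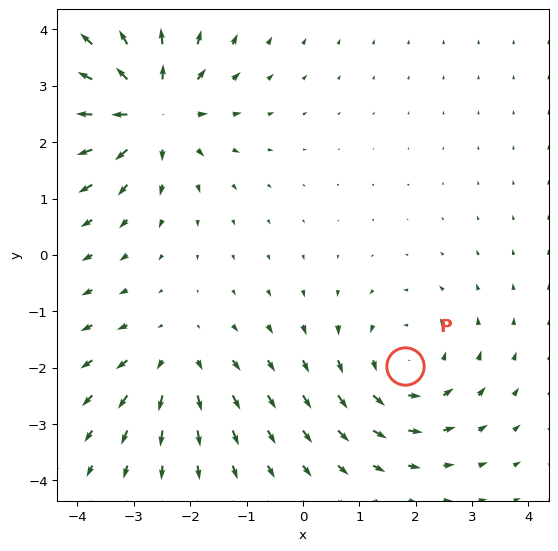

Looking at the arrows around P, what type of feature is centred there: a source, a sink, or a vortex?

At P (1.8, -2.0) the arrows circulate counterclockwise. Divergence ≈0, curl about +3 — near-zero divergence with nonzero curl is a vortex.

vortex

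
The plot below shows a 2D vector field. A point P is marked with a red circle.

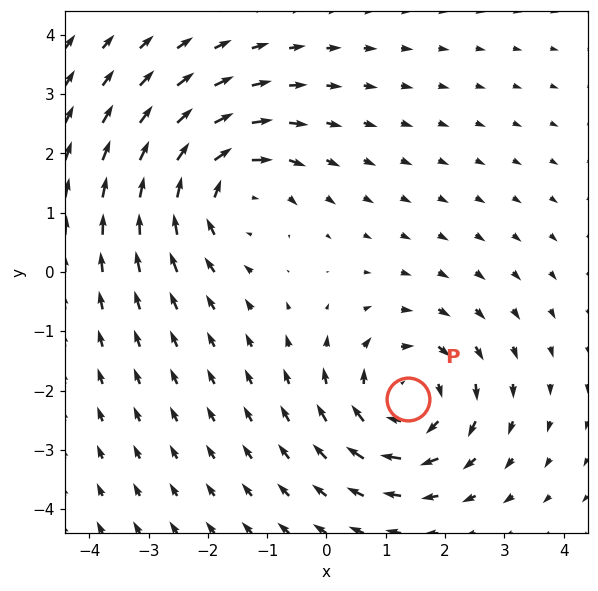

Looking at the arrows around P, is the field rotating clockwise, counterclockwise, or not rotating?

Near P at (1.4, -2.1) the arrows circulate clockwise. The curl (z-component) there is about -5; negative curl means clockwise rotation.

clockwise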